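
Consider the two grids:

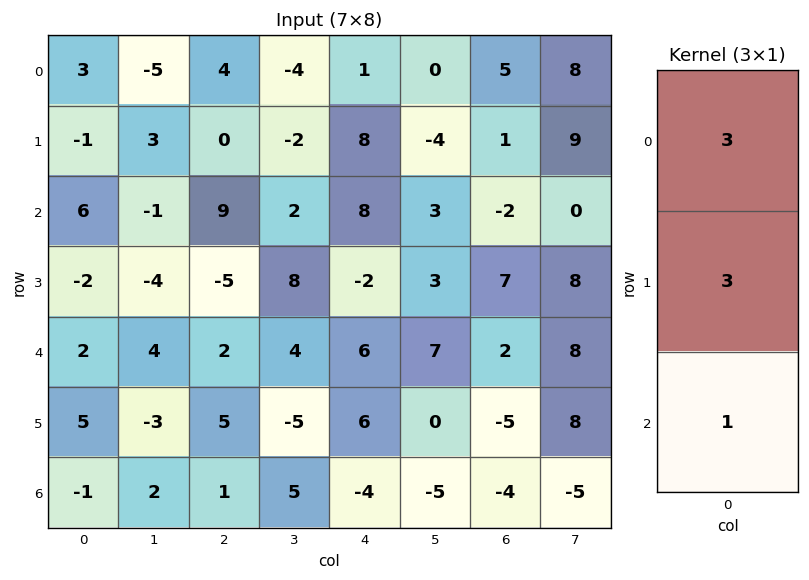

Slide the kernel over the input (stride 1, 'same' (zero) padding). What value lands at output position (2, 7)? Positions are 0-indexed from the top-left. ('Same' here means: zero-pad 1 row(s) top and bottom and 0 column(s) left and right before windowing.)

The receptive field on the zero-padded input at this output position is [9 / 0 / 8]. Elementwise product with the kernel and sum: 9·3 + 0·3 + 8·1.

35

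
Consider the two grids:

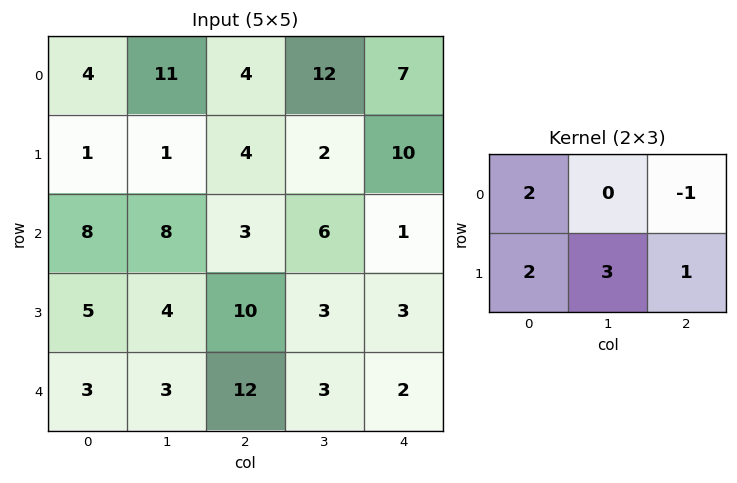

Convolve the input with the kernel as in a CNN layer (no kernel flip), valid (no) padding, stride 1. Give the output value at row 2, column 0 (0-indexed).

45

The receptive field on the input at this output position is [8 8 3 / 5 4 10]. Elementwise product with the kernel and sum: 8·2 + 3·-1 + 5·2 + 4·3 + 10·1.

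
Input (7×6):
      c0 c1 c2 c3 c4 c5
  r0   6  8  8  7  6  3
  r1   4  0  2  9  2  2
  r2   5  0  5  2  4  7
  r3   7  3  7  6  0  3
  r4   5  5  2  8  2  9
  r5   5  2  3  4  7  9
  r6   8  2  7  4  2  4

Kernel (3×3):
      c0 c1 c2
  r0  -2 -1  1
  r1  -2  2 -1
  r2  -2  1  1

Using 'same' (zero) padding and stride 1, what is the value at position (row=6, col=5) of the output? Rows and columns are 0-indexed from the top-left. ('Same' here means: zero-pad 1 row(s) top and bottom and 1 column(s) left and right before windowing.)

The receptive field on the zero-padded input at this output position is [7 9 0 / 2 4 0 / 0 0 0]. Elementwise product with the kernel and sum: 7·-2 + 9·-1 + 0·1 + 2·-2 + 4·2 + 0·-1 + 0·-2 + 0·1 + 0·1.

-19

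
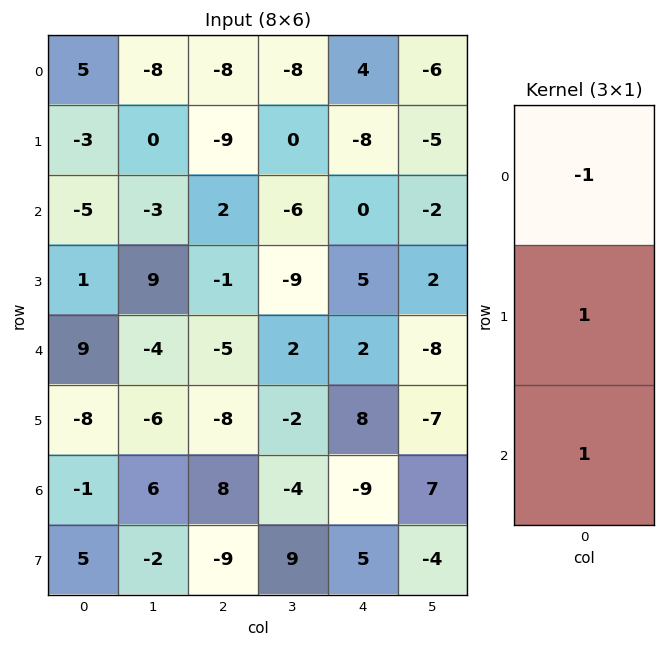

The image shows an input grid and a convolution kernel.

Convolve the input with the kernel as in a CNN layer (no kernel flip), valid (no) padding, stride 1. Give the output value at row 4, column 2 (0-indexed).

The receptive field on the input at this output position is [-5 / -8 / 8]. Elementwise product with the kernel and sum: -5·-1 + -8·1 + 8·1.

5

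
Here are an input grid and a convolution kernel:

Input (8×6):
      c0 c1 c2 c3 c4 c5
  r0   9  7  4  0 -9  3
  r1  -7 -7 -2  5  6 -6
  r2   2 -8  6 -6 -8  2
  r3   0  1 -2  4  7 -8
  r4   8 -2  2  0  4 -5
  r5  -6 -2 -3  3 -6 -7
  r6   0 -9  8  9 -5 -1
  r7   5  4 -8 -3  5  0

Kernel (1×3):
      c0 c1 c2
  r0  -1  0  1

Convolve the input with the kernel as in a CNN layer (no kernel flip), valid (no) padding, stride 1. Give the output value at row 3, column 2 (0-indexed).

9

The receptive field on the input at this output position is [-2 4 7]. Elementwise product with the kernel and sum: -2·-1 + 7·1.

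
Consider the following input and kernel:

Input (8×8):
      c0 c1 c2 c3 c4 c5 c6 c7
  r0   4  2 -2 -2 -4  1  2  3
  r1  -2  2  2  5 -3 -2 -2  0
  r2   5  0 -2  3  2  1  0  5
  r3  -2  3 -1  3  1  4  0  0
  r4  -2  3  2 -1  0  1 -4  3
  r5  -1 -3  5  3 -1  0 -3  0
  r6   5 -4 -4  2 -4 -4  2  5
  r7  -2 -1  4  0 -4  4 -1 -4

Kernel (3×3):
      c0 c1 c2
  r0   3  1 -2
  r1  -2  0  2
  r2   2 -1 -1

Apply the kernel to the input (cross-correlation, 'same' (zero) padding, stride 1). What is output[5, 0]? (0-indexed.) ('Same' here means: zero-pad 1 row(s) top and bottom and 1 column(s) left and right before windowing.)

-15

The receptive field on the zero-padded input at this output position is [0 -2 3 / 0 -1 -3 / 0 5 -4]. Elementwise product with the kernel and sum: 0·3 + -2·1 + 3·-2 + 0·-2 + -3·2 + 0·2 + 5·-1 + -4·-1.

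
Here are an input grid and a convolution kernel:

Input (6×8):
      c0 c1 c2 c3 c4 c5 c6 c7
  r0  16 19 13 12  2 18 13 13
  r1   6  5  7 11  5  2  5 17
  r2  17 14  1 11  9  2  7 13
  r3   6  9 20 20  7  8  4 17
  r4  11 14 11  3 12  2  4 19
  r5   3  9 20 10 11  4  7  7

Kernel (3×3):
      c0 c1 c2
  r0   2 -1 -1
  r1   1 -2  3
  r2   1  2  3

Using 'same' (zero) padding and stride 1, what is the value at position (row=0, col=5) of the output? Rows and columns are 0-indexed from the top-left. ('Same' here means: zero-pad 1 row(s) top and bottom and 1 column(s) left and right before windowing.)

29

The receptive field on the zero-padded input at this output position is [0 0 0 / 2 18 13 / 5 2 5]. Elementwise product with the kernel and sum: 0·2 + 0·-1 + 0·-1 + 2·1 + 18·-2 + 13·3 + 5·1 + 2·2 + 5·3.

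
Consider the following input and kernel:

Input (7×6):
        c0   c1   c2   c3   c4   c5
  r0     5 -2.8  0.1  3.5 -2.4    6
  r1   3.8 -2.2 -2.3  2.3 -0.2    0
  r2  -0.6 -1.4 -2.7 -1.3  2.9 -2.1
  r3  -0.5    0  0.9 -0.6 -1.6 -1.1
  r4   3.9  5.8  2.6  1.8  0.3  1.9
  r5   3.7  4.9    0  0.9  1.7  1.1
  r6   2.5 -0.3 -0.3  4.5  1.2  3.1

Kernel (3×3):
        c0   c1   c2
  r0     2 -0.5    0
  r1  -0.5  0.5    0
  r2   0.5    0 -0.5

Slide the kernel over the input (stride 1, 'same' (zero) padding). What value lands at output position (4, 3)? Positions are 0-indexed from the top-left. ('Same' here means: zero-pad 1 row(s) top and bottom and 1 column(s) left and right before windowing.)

0.85

The receptive field on the zero-padded input at this output position is [0.9 -0.6 -1.6 / 2.6 1.8 0.3 / 0 0.9 1.7]. Elementwise product with the kernel and sum: 0.9·2 + -0.6·-0.5 + 2.6·-0.5 + 1.8·0.5 + 0·0.5 + 1.7·-0.5.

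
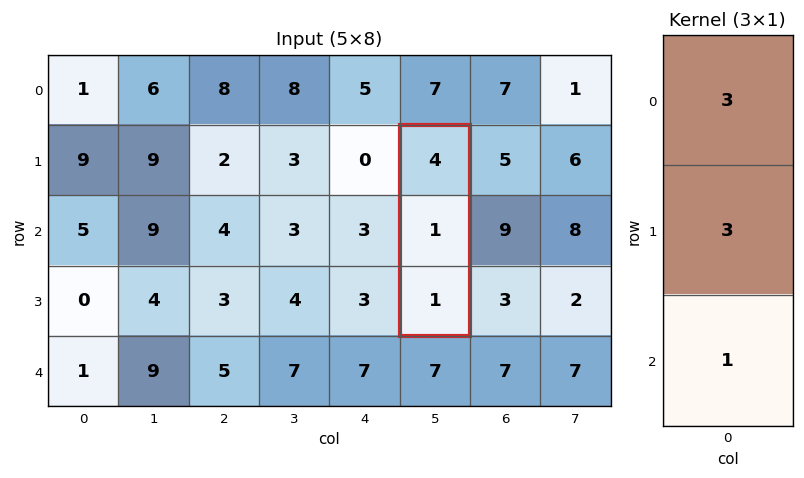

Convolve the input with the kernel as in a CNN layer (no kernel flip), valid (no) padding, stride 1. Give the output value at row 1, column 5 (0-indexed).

16

The receptive field on the input at this output position is [4 / 1 / 1]. Elementwise product with the kernel and sum: 4·3 + 1·3 + 1·1.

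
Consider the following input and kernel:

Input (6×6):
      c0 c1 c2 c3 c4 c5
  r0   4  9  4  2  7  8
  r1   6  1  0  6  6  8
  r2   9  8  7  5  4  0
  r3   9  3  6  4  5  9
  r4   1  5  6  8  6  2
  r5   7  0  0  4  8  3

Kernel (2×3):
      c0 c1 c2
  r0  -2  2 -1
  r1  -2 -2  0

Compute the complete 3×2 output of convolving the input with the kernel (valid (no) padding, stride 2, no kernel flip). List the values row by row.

-8 -23
-33 -28
-12 -10

Output[0,0]: The receptive field on the input at this output position is [4 9 4 / 6 1 0]. Elementwise product with the kernel and sum: 4·-2 + 9·2 + 4·-1 + 6·-2 + 1·-2.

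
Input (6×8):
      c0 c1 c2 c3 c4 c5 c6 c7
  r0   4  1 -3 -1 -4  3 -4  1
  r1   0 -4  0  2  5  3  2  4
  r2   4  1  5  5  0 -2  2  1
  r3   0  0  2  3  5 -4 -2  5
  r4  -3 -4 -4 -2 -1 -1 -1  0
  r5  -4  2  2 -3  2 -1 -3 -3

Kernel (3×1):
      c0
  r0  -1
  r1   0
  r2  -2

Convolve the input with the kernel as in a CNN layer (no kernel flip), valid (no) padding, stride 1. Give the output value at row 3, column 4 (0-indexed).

-9

The receptive field on the input at this output position is [5 / -1 / 2]. Elementwise product with the kernel and sum: 5·-1 + 2·-2.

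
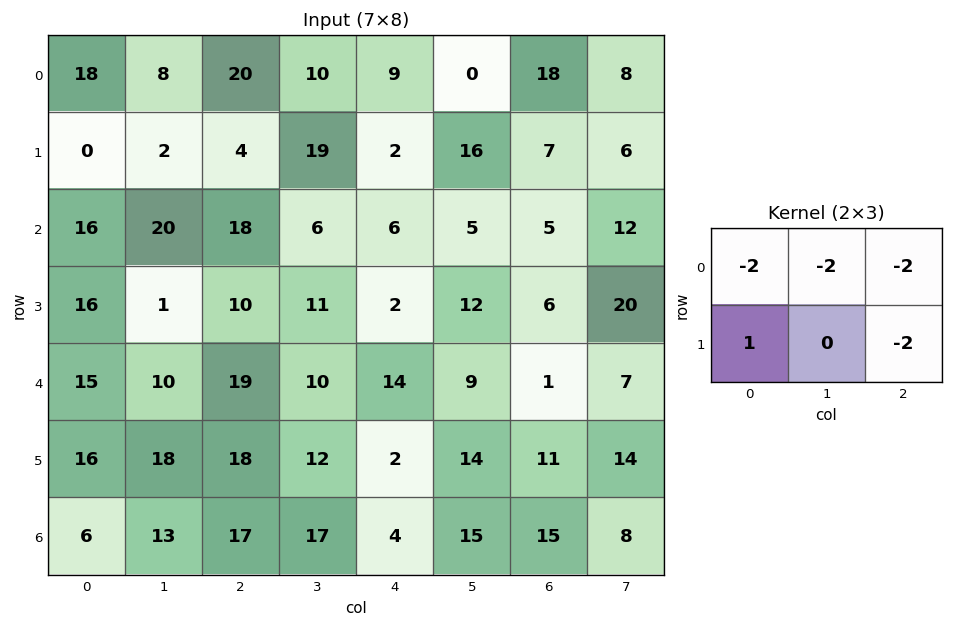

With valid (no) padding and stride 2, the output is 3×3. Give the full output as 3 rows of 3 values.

Output[0,0]: The receptive field on the input at this output position is [18 8 20 / 0 2 4]. Elementwise product with the kernel and sum: 18·-2 + 8·-2 + 20·-2 + 0·1 + 4·-2.

-100 -78 -66
-112 -54 -42
-108 -72 -68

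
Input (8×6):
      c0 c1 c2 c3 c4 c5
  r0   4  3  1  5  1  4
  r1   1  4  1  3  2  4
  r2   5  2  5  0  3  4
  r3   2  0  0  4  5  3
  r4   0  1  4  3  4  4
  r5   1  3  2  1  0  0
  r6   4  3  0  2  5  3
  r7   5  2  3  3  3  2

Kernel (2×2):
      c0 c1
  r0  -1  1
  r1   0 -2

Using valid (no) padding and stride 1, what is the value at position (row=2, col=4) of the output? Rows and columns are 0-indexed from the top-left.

-5

The receptive field on the input at this output position is [3 4 / 5 3]. Elementwise product with the kernel and sum: 3·-1 + 4·1 + 3·-2.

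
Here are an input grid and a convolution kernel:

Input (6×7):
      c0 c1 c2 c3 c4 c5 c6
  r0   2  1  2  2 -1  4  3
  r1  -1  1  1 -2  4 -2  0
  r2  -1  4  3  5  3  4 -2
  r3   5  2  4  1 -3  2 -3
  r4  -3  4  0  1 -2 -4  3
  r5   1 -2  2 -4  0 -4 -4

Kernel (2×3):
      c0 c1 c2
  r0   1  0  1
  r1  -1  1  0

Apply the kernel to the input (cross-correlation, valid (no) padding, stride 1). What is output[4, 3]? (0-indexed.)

1

The receptive field on the input at this output position is [1 -2 -4 / -4 0 -4]. Elementwise product with the kernel and sum: 1·1 + -4·1 + -4·-1 + 0·1.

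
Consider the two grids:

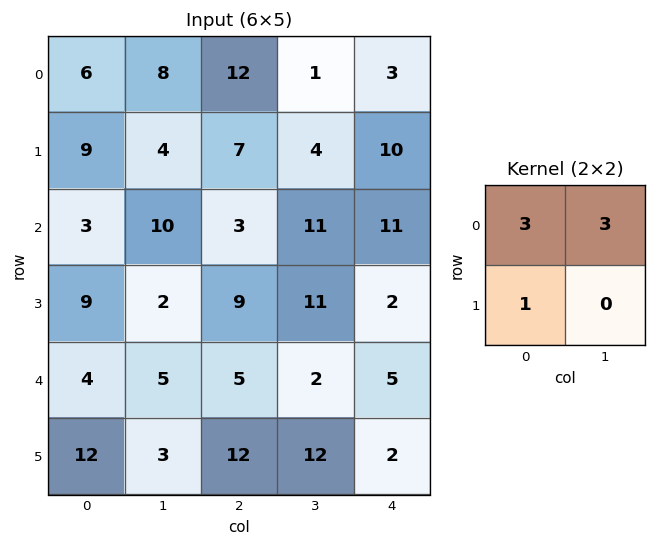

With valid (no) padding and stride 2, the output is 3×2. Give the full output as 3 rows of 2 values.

51 46
48 51
39 33

Output[0,0]: The receptive field on the input at this output position is [6 8 / 9 4]. Elementwise product with the kernel and sum: 6·3 + 8·3 + 9·1.
Output[0,1]: The receptive field on the input at this output position is [12 1 / 7 4]. Elementwise product with the kernel and sum: 12·3 + 1·3 + 7·1.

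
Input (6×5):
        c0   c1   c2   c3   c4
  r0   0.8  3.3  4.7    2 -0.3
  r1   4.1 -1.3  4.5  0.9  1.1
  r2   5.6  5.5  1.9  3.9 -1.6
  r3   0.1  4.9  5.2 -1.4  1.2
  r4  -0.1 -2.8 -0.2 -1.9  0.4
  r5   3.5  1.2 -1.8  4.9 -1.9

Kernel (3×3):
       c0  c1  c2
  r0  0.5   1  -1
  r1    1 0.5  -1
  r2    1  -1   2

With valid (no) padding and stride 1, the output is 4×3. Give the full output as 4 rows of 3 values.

1.85 15.8 3.3
8.3 2.4 16.5
6.05 3.25 12.25
-2.85 20.85 -12.05

Output[0,0]: The receptive field on the input at this output position is [0.8 3.3 4.7 / 4.1 -1.3 4.5 / 5.6 5.5 1.9]. Elementwise product with the kernel and sum: 0.8·0.5 + 3.3·1 + 4.7·-1 + 4.1·1 + -1.3·0.5 + 4.5·-1 + 5.6·1 + 5.5·-1 + 1.9·2.
Output[0,1]: The receptive field on the input at this output position is [3.3 4.7 2 / -1.3 4.5 0.9 / 5.5 1.9 3.9]. Elementwise product with the kernel and sum: 3.3·0.5 + 4.7·1 + 2·-1 + -1.3·1 + 4.5·0.5 + 0.9·-1 + 5.5·1 + 1.9·-1 + 3.9·2.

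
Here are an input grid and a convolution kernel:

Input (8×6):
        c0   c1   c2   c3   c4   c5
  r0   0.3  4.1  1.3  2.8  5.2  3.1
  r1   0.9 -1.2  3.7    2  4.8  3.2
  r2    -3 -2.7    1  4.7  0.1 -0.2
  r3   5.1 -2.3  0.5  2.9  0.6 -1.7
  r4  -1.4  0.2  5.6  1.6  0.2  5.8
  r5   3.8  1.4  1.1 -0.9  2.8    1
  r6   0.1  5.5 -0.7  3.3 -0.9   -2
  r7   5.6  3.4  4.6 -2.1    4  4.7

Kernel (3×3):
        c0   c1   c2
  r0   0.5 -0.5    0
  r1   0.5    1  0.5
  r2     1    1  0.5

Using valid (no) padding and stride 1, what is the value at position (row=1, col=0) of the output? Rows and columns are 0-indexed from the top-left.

0.4

The receptive field on the input at this output position is [0.9 -1.2 3.7 / -3 -2.7 1 / 5.1 -2.3 0.5]. Elementwise product with the kernel and sum: 0.9·0.5 + -1.2·-0.5 + -3·0.5 + -2.7·1 + 1·0.5 + 5.1·1 + -2.3·1 + 0.5·0.5.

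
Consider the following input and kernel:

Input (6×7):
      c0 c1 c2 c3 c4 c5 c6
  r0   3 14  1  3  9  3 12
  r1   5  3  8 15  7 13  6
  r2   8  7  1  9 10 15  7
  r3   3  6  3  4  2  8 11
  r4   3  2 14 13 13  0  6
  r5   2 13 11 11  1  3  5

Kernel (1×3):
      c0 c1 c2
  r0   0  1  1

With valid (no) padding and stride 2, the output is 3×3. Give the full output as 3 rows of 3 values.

Output[0,0]: The receptive field on the input at this output position is [3 14 1]. Elementwise product with the kernel and sum: 14·1 + 1·1.
Output[0,1]: The receptive field on the input at this output position is [1 3 9]. Elementwise product with the kernel and sum: 3·1 + 9·1.

15 12 15
8 19 22
16 26 6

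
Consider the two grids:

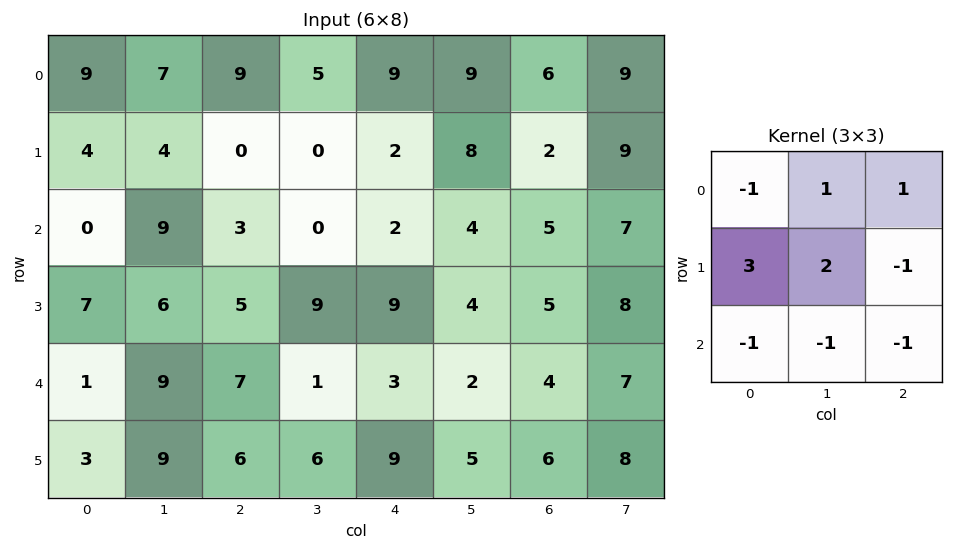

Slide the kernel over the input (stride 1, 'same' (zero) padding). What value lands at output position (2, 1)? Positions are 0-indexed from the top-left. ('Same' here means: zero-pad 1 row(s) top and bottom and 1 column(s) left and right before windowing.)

The receptive field on the zero-padded input at this output position is [4 4 0 / 0 9 3 / 7 6 5]. Elementwise product with the kernel and sum: 4·-1 + 4·1 + 0·1 + 0·3 + 9·2 + 3·-1 + 7·-1 + 6·-1 + 5·-1.

-3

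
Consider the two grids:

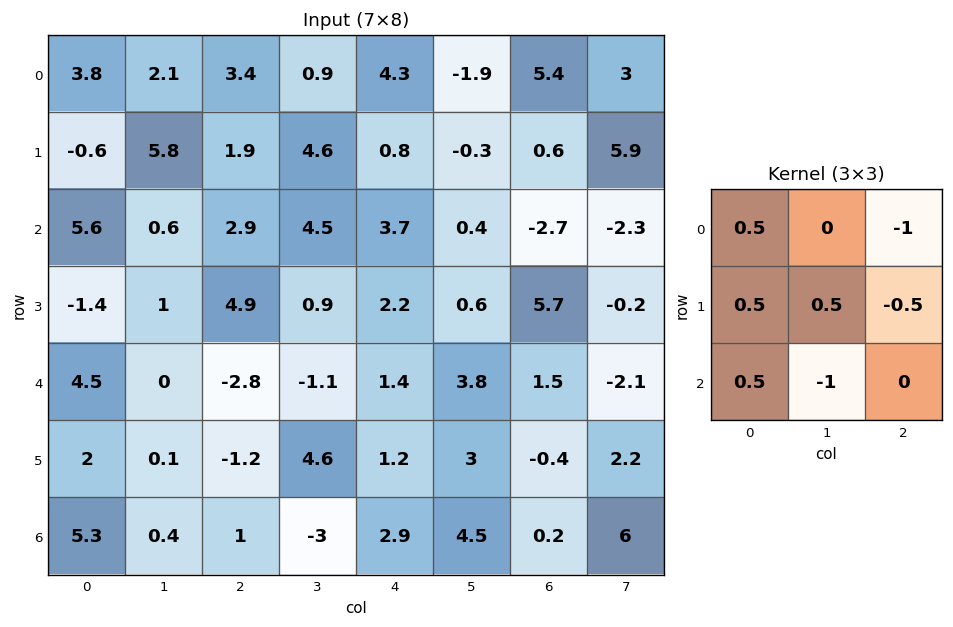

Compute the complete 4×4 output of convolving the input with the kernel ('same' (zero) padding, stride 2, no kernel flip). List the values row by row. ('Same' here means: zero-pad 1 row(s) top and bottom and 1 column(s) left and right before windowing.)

Output[0,0]: The receptive field on the zero-padded input at this output position is [0 0 0 / 0 3.8 2.1 / 0 -0.6 5.8]. Elementwise product with the kernel and sum: 0·0.5 + 0·-1 + 0·0.5 + 3.8·0.5 + 2.1·-0.5 + 0·0.5 + -0.6·-1.
Output[0,1]: The receptive field on the zero-padded input at this output position is [0 0 0 / 2.1 3.4 0.9 / 5.8 1.9 4.6]. Elementwise product with the kernel and sum: 0·0.5 + 0·-1 + 2.1·0.5 + 3.4·0.5 + 0.9·-0.5 + 5.8·0.5 + 1.9·-1.

1.45 3.3 5.05 -0.5
-1.9 -6.6 4.75 -11.45
-0.75 0 -0.8 6.1
2.35 -2.35 -3 -1.35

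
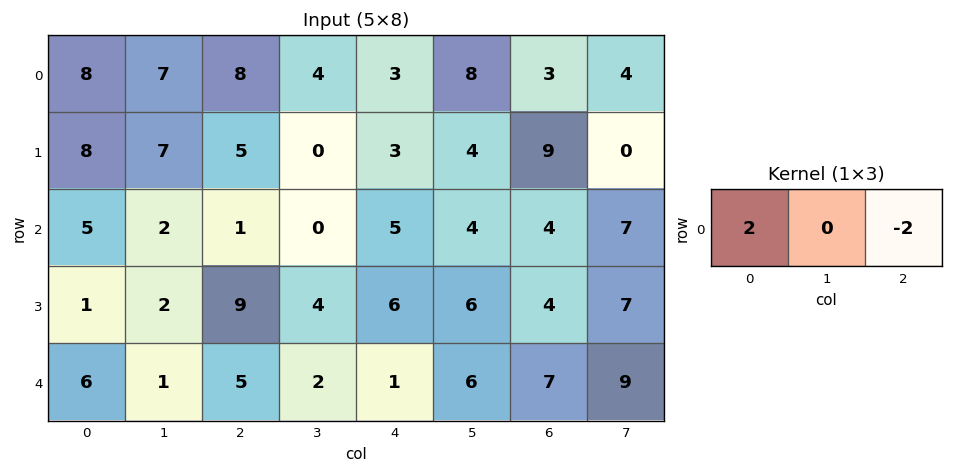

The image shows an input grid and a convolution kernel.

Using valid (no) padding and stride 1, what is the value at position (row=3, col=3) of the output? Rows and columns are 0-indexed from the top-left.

The receptive field on the input at this output position is [4 6 6]. Elementwise product with the kernel and sum: 4·2 + 6·-2.

-4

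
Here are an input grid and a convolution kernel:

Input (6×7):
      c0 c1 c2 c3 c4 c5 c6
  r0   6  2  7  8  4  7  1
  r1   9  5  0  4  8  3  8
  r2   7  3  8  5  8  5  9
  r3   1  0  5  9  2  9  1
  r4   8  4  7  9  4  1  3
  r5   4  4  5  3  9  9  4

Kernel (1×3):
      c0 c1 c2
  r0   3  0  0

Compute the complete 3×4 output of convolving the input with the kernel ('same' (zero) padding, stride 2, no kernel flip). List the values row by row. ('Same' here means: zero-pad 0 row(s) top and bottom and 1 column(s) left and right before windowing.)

Output[0,0]: The receptive field on the zero-padded input at this output position is [0 6 2]. Elementwise product with the kernel and sum: 0·3.
Output[0,1]: The receptive field on the zero-padded input at this output position is [2 7 8]. Elementwise product with the kernel and sum: 2·3.

0 6 24 21
0 9 15 15
0 12 27 3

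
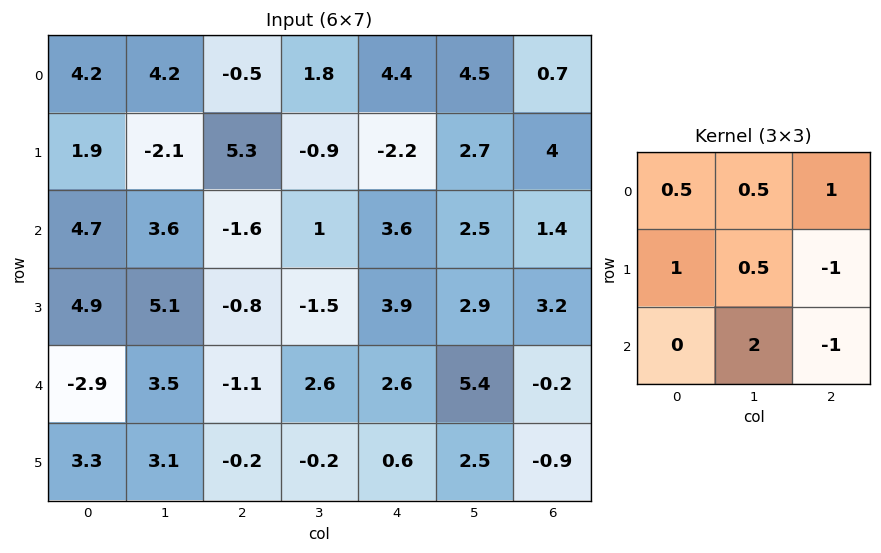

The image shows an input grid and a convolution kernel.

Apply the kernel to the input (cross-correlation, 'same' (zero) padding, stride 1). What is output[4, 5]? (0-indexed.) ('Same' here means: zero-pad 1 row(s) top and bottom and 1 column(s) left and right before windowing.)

18

The receptive field on the zero-padded input at this output position is [3.9 2.9 3.2 / 2.6 5.4 -0.2 / 0.6 2.5 -0.9]. Elementwise product with the kernel and sum: 3.9·0.5 + 2.9·0.5 + 3.2·1 + 2.6·1 + 5.4·0.5 + -0.2·-1 + 2.5·2 + -0.9·-1.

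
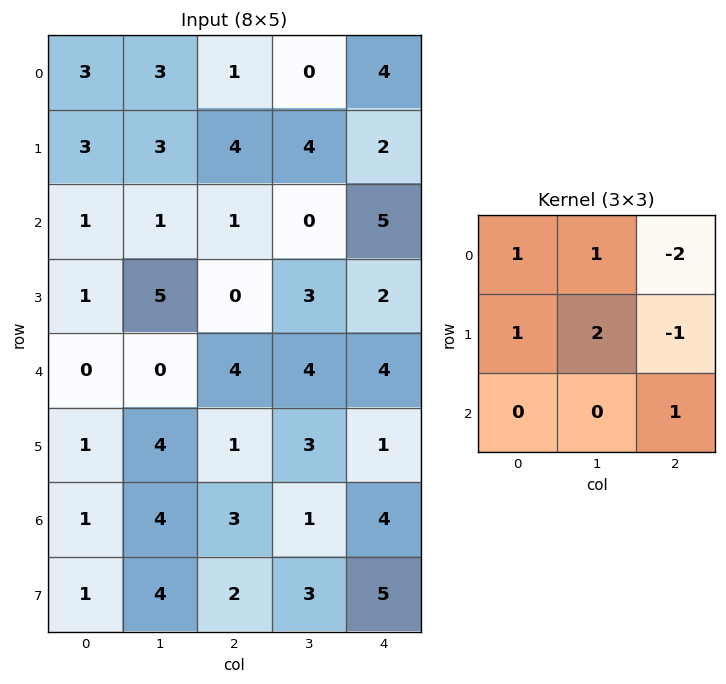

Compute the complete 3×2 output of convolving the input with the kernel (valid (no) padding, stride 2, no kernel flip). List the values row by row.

10 8
15 -1
3 10

Output[0,0]: The receptive field on the input at this output position is [3 3 1 / 3 3 4 / 1 1 1]. Elementwise product with the kernel and sum: 3·1 + 3·1 + 1·-2 + 3·1 + 3·2 + 4·-1 + 1·1.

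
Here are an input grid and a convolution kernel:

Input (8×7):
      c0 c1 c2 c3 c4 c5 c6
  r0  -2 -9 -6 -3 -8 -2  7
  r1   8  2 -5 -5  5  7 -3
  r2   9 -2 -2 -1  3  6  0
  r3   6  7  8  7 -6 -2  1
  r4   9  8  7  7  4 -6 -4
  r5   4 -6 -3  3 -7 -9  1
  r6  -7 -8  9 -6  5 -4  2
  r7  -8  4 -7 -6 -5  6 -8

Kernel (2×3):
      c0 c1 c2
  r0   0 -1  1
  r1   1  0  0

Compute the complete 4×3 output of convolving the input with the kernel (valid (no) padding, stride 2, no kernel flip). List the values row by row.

Output[0,0]: The receptive field on the input at this output position is [-2 -9 -6 / 8 2 -5]. Elementwise product with the kernel and sum: -9·-1 + -6·1 + 8·1.
Output[0,1]: The receptive field on the input at this output position is [-6 -3 -8 / -5 -5 5]. Elementwise product with the kernel and sum: -3·-1 + -8·1 + -5·1.

11 -10 14
6 12 -12
3 -6 -5
9 4 1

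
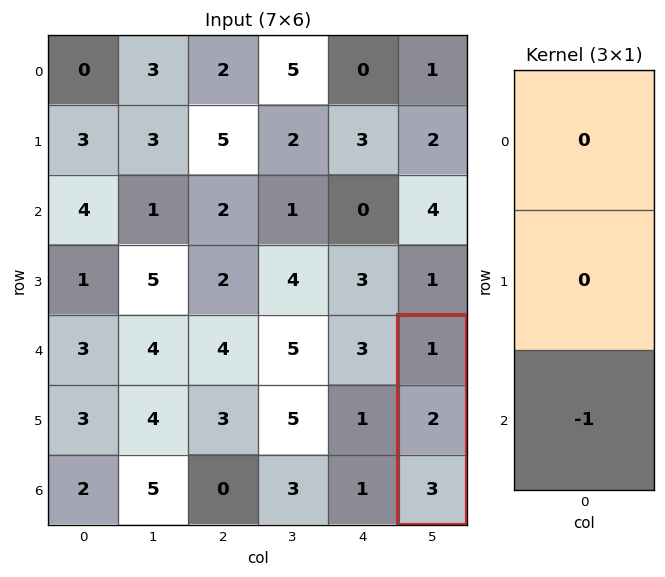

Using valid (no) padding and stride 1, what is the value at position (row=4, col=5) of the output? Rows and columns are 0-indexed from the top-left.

The receptive field on the input at this output position is [1 / 2 / 3]. Elementwise product with the kernel and sum: 3·-1.

-3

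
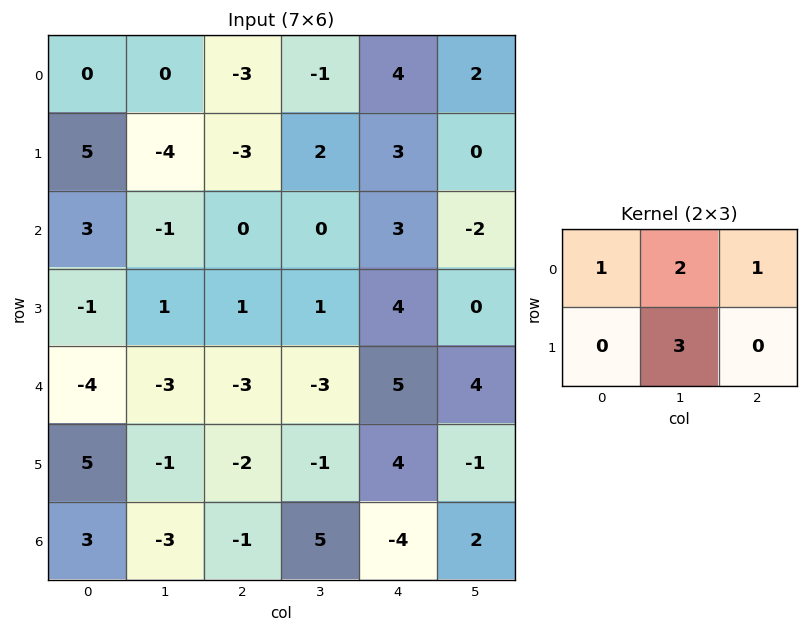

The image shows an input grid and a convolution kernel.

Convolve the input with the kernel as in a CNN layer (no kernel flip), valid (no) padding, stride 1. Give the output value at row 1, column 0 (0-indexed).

The receptive field on the input at this output position is [5 -4 -3 / 3 -1 0]. Elementwise product with the kernel and sum: 5·1 + -4·2 + -3·1 + -1·3.

-9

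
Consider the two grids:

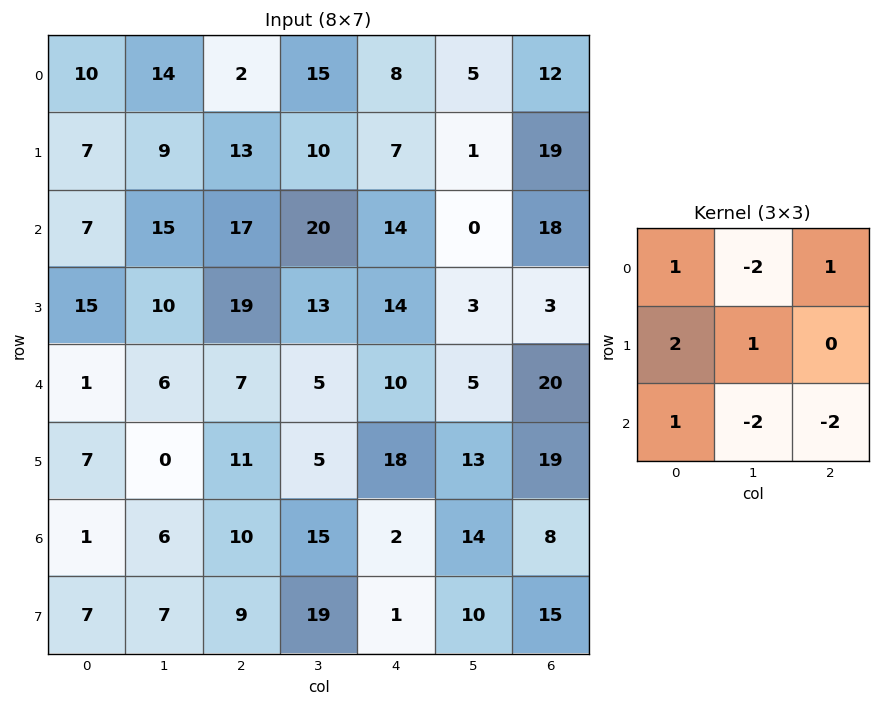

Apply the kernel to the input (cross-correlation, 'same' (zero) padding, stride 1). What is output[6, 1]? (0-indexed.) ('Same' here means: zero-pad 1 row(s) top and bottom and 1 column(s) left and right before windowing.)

The receptive field on the zero-padded input at this output position is [7 0 11 / 1 6 10 / 7 7 9]. Elementwise product with the kernel and sum: 7·1 + 0·-2 + 11·1 + 1·2 + 6·1 + 7·1 + 7·-2 + 9·-2.

1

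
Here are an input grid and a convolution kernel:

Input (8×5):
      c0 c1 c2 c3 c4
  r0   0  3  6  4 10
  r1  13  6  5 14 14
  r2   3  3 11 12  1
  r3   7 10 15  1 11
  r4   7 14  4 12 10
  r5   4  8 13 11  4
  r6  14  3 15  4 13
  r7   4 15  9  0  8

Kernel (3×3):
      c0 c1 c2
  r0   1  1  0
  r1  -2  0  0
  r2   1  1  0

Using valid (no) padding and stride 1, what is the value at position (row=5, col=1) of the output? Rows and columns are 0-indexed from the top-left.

The receptive field on the input at this output position is [8 13 11 / 3 15 4 / 15 9 0]. Elementwise product with the kernel and sum: 8·1 + 13·1 + 3·-2 + 15·1 + 9·1.

39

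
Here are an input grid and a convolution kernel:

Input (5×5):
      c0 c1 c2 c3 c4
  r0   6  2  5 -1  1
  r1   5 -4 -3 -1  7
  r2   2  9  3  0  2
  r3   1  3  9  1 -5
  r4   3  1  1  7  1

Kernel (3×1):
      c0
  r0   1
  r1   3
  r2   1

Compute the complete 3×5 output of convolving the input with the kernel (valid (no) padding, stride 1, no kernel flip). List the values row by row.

23 -1 -1 -4 24
12 26 15 0 8
8 19 31 10 -12

Output[0,0]: The receptive field on the input at this output position is [6 / 5 / 2]. Elementwise product with the kernel and sum: 6·1 + 5·3 + 2·1.
Output[0,1]: The receptive field on the input at this output position is [2 / -4 / 9]. Elementwise product with the kernel and sum: 2·1 + -4·3 + 9·1.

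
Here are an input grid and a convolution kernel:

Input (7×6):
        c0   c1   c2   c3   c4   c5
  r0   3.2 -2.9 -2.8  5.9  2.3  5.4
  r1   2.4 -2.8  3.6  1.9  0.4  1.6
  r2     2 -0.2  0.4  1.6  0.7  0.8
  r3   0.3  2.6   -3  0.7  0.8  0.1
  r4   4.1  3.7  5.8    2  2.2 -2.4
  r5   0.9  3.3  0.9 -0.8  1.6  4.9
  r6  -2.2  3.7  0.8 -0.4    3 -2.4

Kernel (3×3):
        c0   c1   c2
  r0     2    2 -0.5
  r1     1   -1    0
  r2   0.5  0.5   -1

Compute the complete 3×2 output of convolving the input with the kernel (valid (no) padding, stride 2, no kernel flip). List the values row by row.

Output[0,0]: The receptive field on the input at this output position is [3.2 -2.9 -2.8 / 2.4 -2.8 3.6 / 2 -0.2 0.4]. Elementwise product with the kernel and sum: 3.2·2 + -2.9·2 + -2.8·-0.5 + 2.4·1 + -2.8·-1 + 2·0.5 + -0.2·0.5 + 0.4·-1.

7.7 7.05
-0.8 1.65
10.25 13.4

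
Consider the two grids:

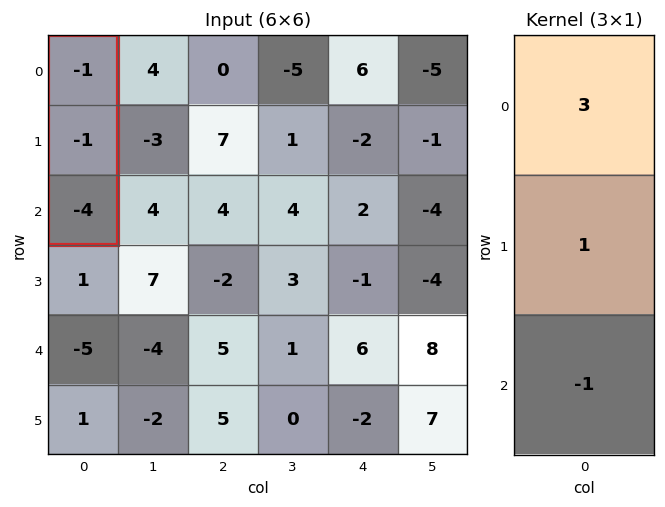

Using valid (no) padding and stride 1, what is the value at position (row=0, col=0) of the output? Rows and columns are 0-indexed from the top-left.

The receptive field on the input at this output position is [-1 / -1 / -4]. Elementwise product with the kernel and sum: -1·3 + -1·1 + -4·-1.

0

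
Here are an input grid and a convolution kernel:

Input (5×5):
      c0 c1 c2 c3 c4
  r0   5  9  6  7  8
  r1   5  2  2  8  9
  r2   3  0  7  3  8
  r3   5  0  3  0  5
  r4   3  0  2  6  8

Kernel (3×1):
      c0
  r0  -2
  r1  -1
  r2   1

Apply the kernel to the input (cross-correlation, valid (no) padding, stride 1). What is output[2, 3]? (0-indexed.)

The receptive field on the input at this output position is [3 / 0 / 6]. Elementwise product with the kernel and sum: 3·-2 + 0·-1 + 6·1.

0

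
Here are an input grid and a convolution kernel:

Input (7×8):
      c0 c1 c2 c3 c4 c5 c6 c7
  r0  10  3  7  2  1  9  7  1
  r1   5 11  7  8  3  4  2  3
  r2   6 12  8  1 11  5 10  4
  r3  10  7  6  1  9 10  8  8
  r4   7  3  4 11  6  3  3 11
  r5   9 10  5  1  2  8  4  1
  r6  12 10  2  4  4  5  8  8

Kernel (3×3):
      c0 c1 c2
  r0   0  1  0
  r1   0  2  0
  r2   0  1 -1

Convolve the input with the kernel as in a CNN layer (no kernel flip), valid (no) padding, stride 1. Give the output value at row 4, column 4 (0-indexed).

16

The receptive field on the input at this output position is [6 3 3 / 2 8 4 / 4 5 8]. Elementwise product with the kernel and sum: 3·1 + 8·2 + 5·1 + 8·-1.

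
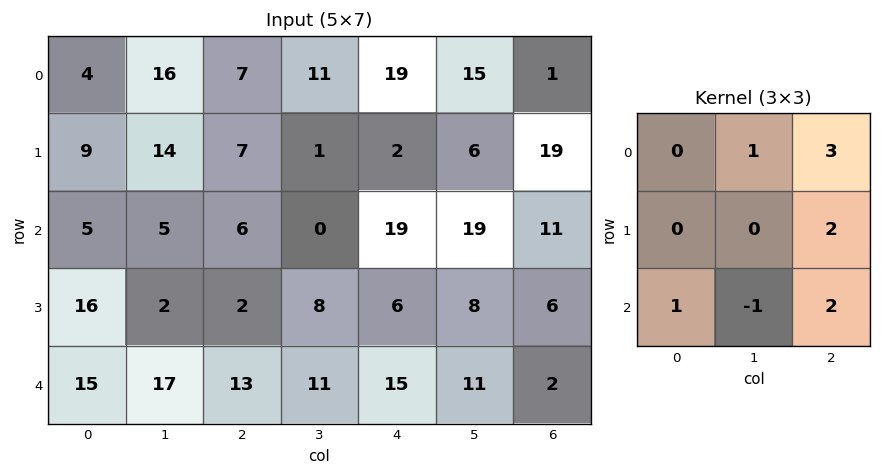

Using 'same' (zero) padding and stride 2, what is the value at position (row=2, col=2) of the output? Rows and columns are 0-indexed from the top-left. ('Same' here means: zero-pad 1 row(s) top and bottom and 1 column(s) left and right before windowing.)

52

The receptive field on the zero-padded input at this output position is [8 6 8 / 11 15 11 / 0 0 0]. Elementwise product with the kernel and sum: 6·1 + 8·3 + 11·2 + 0·1 + 0·-1 + 0·2.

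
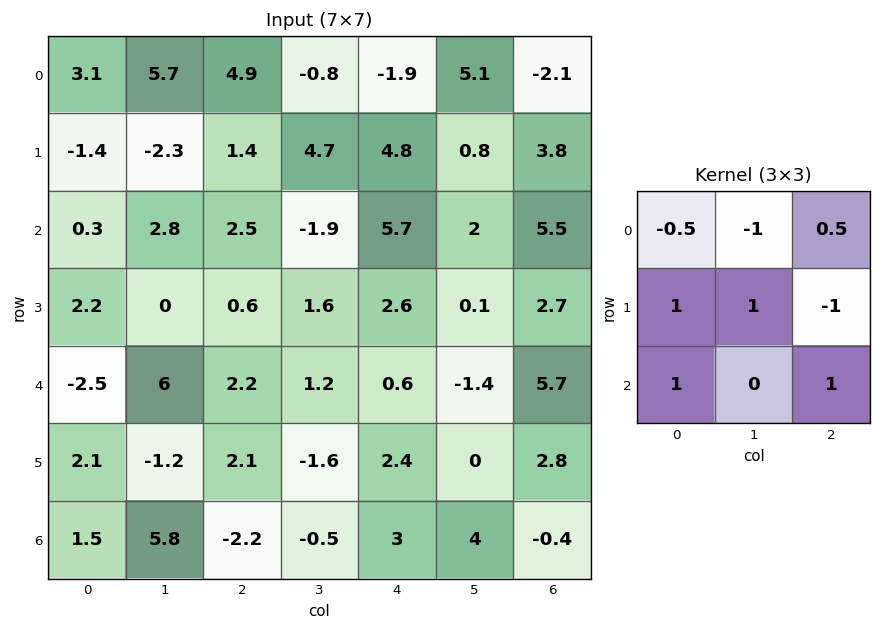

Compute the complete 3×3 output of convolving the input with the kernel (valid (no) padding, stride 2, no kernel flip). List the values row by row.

Output[0,0]: The receptive field on the input at this output position is [3.1 5.7 4.9 / -1.4 -2.3 1.4 / 0.3 2.8 2.5]. Elementwise product with the kernel and sum: 3.1·-0.5 + 5.7·-1 + 4.9·0.5 + -1.4·1 + -2.3·1 + 1.4·-1 + 0.3·1 + 2.5·1.
Output[0,1]: The receptive field on the input at this output position is [4.9 -0.8 -1.9 / 1.4 4.7 4.8 / 2.5 -1.9 5.7]. Elementwise product with the kernel and sum: 4.9·-0.5 + -0.8·-1 + -1.9·0.5 + 1.4·1 + 4.7·1 + 4.8·-1 + 2.5·1 + 5.7·1.

-7.1 6.9 7.8
-0.4 5.9 4.2
-5.55 -3.1 6.15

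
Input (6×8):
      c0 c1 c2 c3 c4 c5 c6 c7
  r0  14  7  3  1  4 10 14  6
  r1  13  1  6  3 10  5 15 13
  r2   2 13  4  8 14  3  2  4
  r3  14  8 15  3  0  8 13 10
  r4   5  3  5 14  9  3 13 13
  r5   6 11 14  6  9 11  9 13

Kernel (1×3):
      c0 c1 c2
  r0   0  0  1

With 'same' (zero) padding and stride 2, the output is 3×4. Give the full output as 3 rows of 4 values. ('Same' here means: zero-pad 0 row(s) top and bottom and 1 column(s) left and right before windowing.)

Output[0,0]: The receptive field on the zero-padded input at this output position is [0 14 7]. Elementwise product with the kernel and sum: 7·1.

7 1 10 6
13 8 3 4
3 14 3 13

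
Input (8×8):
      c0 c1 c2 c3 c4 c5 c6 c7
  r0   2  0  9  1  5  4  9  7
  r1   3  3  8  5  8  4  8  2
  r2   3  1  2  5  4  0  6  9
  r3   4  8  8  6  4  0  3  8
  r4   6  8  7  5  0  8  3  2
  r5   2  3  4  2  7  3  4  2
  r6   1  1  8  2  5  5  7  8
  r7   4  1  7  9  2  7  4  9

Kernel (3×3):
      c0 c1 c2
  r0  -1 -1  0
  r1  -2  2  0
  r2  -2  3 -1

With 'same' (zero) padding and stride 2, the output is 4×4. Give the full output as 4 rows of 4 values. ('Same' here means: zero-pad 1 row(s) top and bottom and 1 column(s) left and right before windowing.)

Output[0,0]: The receptive field on the zero-padded input at this output position is [0 0 0 / 0 2 0 / 0 3 3]. Elementwise product with the kernel and sum: 0·-1 + 0·-1 + 0·-2 + 2·2 + 0·-2 + 3·3 + 3·-1.
Output[0,1]: The receptive field on the zero-padded input at this output position is [0 0 0 / 0 9 1 / 3 8 5]. Elementwise product with the kernel and sum: 0·-1 + 0·-1 + 0·-2 + 9·2 + 3·-2 + 8·3 + 5·-1.

10 31 18 24
7 -7 -15 1
11 -14 -6 -9
11 17 -22 -14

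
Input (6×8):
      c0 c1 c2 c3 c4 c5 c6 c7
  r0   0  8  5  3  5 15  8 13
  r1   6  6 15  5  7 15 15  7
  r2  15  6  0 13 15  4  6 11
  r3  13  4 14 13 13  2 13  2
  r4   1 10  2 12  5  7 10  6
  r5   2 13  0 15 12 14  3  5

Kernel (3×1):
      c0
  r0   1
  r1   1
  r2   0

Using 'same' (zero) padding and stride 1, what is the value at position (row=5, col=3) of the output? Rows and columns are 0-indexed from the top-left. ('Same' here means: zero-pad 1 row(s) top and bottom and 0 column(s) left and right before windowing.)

The receptive field on the zero-padded input at this output position is [12 / 15 / 0]. Elementwise product with the kernel and sum: 12·1 + 15·1.

27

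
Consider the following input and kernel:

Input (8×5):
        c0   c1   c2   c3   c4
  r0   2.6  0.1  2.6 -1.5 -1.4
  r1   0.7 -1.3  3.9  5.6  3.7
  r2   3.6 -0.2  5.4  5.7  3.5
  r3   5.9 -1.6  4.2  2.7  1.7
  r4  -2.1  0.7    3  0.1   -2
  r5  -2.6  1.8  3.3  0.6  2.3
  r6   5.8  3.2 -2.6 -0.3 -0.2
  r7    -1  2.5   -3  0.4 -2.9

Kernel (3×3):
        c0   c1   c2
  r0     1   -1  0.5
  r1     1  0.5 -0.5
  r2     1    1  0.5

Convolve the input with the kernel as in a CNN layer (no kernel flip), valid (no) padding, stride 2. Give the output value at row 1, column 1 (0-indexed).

8.25

The receptive field on the input at this output position is [5.4 5.7 3.5 / 4.2 2.7 1.7 / 3 0.1 -2]. Elementwise product with the kernel and sum: 5.4·1 + 5.7·-1 + 3.5·0.5 + 4.2·1 + 2.7·0.5 + 1.7·-0.5 + 3·1 + 0.1·1 + -2·0.5.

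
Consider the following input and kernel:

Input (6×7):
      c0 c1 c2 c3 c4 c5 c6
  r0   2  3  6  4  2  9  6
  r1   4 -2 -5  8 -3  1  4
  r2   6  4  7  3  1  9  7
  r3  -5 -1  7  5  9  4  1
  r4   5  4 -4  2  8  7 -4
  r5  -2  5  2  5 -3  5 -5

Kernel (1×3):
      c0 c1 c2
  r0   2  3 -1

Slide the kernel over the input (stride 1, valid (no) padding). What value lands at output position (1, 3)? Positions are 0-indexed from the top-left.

6

The receptive field on the input at this output position is [8 -3 1]. Elementwise product with the kernel and sum: 8·2 + -3·3 + 1·-1.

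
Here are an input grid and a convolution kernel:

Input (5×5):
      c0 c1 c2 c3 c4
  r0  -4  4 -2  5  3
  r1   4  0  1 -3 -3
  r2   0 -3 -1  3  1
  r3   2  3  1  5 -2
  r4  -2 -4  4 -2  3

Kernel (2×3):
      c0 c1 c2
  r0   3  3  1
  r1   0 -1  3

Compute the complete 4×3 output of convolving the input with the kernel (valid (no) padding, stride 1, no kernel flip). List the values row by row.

Output[0,0]: The receptive field on the input at this output position is [-4 4 -2 / 4 0 1]. Elementwise product with the kernel and sum: -4·3 + 4·3 + -2·1 + 0·-1 + 1·3.
Output[0,1]: The receptive field on the input at this output position is [4 -2 5 / 0 1 -3]. Elementwise product with the kernel and sum: 4·3 + -2·3 + 5·1 + 1·-1 + -3·3.

1 1 6
13 10 -9
-10 5 -4
32 7 27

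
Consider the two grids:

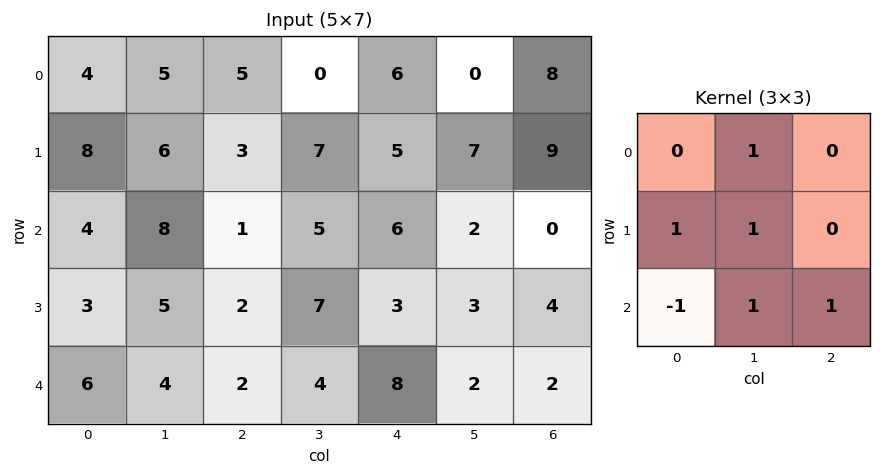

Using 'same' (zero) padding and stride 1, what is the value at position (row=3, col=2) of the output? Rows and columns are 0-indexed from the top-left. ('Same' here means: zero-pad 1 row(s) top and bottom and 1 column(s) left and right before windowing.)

10

The receptive field on the zero-padded input at this output position is [8 1 5 / 5 2 7 / 4 2 4]. Elementwise product with the kernel and sum: 1·1 + 5·1 + 2·1 + 4·-1 + 2·1 + 4·1.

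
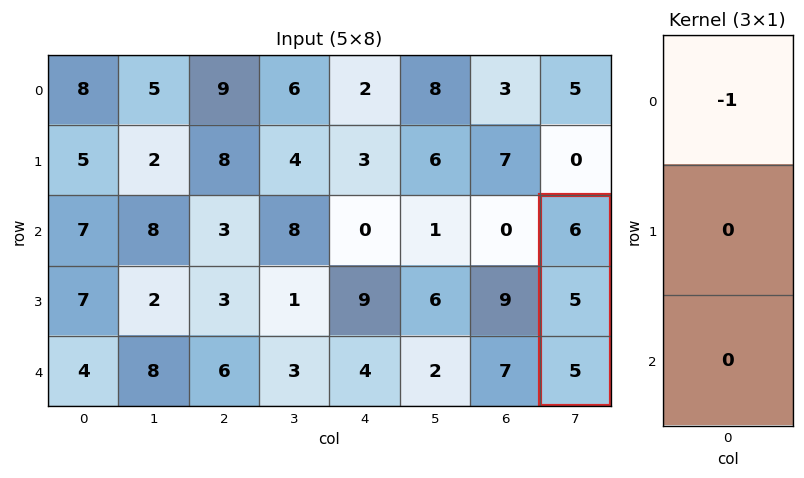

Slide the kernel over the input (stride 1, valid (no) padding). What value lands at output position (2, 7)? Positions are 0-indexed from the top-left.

The receptive field on the input at this output position is [6 / 5 / 5]. Elementwise product with the kernel and sum: 6·-1.

-6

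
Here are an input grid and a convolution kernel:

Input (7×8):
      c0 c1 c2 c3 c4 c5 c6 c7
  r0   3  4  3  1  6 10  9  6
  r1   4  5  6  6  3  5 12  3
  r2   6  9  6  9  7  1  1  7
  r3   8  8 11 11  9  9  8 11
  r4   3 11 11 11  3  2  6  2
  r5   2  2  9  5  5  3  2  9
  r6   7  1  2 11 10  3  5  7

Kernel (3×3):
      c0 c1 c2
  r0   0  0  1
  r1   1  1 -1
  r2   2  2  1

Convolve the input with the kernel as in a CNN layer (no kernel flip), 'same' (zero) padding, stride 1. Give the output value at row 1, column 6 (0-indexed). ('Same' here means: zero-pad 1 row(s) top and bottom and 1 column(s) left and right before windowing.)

31

The receptive field on the zero-padded input at this output position is [10 9 6 / 5 12 3 / 1 1 7]. Elementwise product with the kernel and sum: 6·1 + 5·1 + 12·1 + 3·-1 + 1·2 + 1·2 + 7·1.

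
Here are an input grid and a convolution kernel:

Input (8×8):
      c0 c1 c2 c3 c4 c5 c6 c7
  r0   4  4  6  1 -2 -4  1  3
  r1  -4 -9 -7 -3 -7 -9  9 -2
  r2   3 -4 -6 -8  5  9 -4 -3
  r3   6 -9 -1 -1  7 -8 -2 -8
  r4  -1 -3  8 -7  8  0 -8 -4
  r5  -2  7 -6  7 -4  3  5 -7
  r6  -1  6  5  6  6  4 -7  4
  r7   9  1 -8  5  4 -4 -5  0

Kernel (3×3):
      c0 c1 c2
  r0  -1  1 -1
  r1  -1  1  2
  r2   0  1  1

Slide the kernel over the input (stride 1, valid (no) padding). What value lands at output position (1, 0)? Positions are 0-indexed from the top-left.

-27

The receptive field on the input at this output position is [-4 -9 -7 / 3 -4 -6 / 6 -9 -1]. Elementwise product with the kernel and sum: -4·-1 + -9·1 + -7·-1 + 3·-1 + -4·1 + -6·2 + -9·1 + -1·1.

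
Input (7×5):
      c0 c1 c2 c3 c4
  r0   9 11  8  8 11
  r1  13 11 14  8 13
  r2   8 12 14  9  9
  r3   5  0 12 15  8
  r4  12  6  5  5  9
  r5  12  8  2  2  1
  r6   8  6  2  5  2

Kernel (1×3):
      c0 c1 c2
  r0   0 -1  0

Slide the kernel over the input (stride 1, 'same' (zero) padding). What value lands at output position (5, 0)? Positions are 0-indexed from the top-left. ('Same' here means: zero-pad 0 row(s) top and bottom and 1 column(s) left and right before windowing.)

-12

The receptive field on the zero-padded input at this output position is [0 12 8]. Elementwise product with the kernel and sum: 12·-1.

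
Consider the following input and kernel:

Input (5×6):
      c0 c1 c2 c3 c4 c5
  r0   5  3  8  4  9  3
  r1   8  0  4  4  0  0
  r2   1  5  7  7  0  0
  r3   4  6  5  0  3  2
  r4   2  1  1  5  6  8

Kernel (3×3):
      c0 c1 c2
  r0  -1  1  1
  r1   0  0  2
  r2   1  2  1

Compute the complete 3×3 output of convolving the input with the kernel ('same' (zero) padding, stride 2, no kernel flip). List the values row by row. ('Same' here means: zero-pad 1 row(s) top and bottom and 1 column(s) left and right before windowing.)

22 20 10
32 38 4
12 9 21

Output[0,0]: The receptive field on the zero-padded input at this output position is [0 0 0 / 0 5 3 / 0 8 0]. Elementwise product with the kernel and sum: 0·-1 + 0·1 + 0·1 + 3·2 + 0·1 + 8·2 + 0·1.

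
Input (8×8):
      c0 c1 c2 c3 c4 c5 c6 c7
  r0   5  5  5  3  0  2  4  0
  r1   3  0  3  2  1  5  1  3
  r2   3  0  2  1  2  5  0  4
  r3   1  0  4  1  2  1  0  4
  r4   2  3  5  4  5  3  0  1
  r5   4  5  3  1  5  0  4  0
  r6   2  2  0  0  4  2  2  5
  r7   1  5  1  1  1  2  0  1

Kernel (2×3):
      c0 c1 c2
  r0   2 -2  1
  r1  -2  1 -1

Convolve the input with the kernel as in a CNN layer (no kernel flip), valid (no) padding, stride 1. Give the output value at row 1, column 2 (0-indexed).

The receptive field on the input at this output position is [3 2 1 / 2 1 2]. Elementwise product with the kernel and sum: 3·2 + 2·-2 + 1·1 + 2·-2 + 1·1 + 2·-1.

-2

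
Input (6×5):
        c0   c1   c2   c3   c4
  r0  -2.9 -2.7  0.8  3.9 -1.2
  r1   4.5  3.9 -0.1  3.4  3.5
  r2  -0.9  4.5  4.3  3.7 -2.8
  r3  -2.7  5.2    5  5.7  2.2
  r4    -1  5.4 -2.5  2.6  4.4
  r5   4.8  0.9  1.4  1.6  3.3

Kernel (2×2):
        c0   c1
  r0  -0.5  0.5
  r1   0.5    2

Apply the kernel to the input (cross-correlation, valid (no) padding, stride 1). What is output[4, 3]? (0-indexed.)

The receptive field on the input at this output position is [2.6 4.4 / 1.6 3.3]. Elementwise product with the kernel and sum: 2.6·-0.5 + 4.4·0.5 + 1.6·0.5 + 3.3·2.

8.3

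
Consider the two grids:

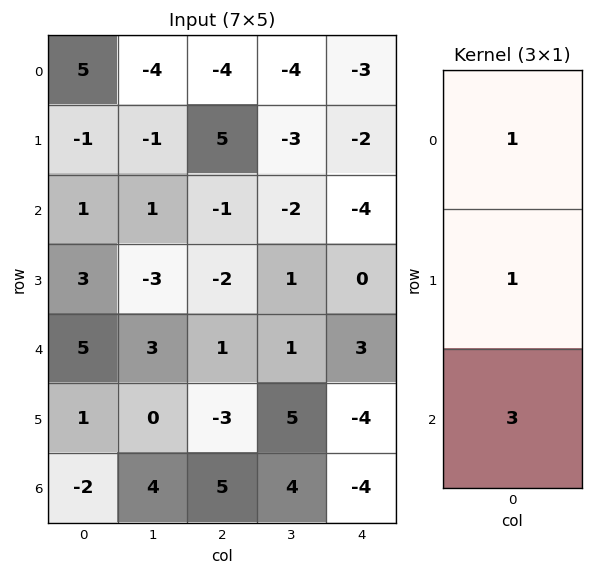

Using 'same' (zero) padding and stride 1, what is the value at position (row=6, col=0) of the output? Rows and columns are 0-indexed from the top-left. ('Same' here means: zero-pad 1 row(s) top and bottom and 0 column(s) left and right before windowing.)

The receptive field on the zero-padded input at this output position is [1 / -2 / 0]. Elementwise product with the kernel and sum: 1·1 + -2·1 + 0·3.

-1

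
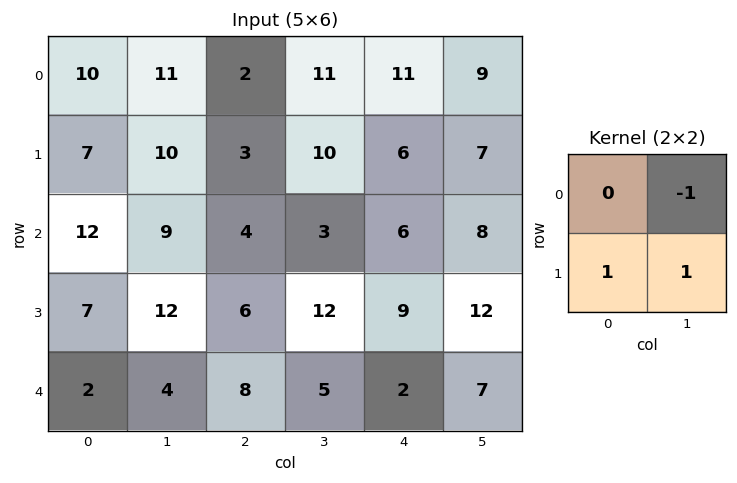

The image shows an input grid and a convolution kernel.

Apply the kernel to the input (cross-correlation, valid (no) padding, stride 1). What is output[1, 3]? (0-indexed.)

The receptive field on the input at this output position is [10 6 / 3 6]. Elementwise product with the kernel and sum: 6·-1 + 3·1 + 6·1.

3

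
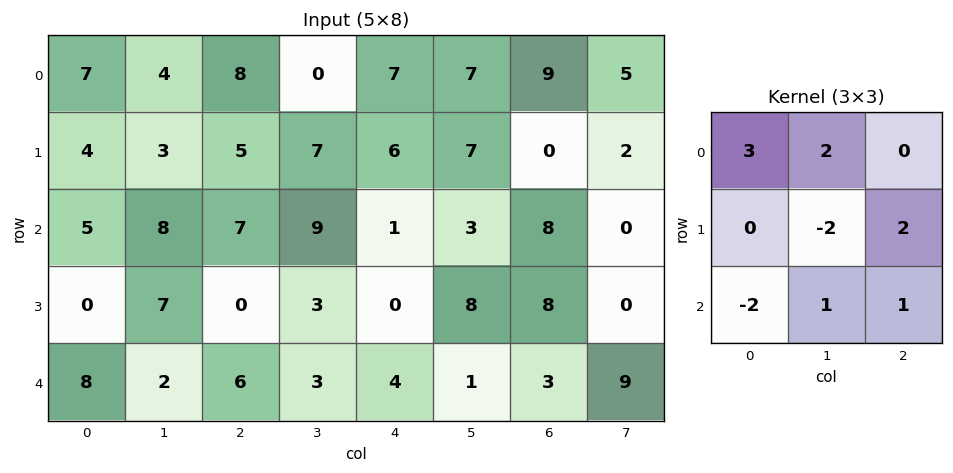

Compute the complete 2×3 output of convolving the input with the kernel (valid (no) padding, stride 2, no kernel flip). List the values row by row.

Output[0,0]: The receptive field on the input at this output position is [7 4 8 / 4 3 5 / 5 8 7]. Elementwise product with the kernel and sum: 7·3 + 4·2 + 3·-2 + 5·2 + 5·-2 + 8·1 + 7·1.
Output[0,1]: The receptive field on the input at this output position is [8 0 7 / 5 7 6 / 7 9 1]. Elementwise product with the kernel and sum: 8·3 + 0·2 + 7·-2 + 6·2 + 7·-2 + 9·1 + 1·1.

38 18 30
9 28 5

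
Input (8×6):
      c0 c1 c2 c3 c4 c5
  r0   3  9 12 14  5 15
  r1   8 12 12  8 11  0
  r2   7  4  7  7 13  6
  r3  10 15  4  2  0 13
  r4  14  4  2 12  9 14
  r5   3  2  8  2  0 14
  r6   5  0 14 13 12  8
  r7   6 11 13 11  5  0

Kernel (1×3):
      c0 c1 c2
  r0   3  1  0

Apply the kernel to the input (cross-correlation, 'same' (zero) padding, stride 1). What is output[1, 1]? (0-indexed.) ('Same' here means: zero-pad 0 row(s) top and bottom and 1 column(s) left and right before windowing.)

36

The receptive field on the zero-padded input at this output position is [8 12 12]. Elementwise product with the kernel and sum: 8·3 + 12·1.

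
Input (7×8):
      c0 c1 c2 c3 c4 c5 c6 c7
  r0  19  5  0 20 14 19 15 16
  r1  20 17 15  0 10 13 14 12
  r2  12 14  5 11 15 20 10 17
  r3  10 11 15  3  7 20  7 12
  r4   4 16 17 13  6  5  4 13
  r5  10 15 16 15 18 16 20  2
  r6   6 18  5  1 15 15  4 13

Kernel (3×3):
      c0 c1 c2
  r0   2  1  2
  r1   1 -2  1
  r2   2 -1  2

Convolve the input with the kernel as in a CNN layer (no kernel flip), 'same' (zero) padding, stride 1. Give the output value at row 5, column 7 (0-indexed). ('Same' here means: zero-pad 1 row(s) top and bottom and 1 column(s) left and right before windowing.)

The receptive field on the zero-padded input at this output position is [4 13 0 / 20 2 0 / 4 13 0]. Elementwise product with the kernel and sum: 4·2 + 13·1 + 0·2 + 20·1 + 2·-2 + 0·1 + 4·2 + 13·-1 + 0·2.

32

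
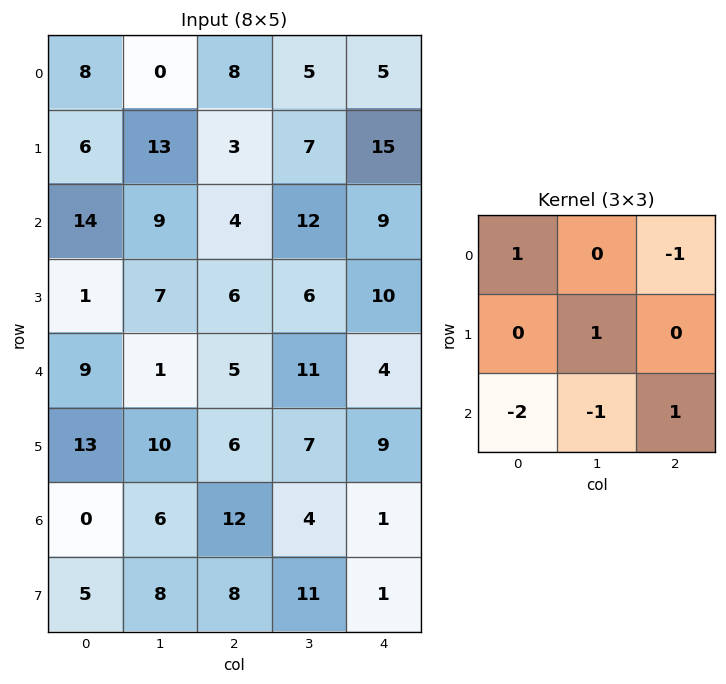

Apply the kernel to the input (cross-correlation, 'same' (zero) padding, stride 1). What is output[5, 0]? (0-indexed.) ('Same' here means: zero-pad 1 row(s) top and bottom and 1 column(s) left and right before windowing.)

18

The receptive field on the zero-padded input at this output position is [0 9 1 / 0 13 10 / 0 0 6]. Elementwise product with the kernel and sum: 0·1 + 1·-1 + 13·1 + 0·-2 + 0·-1 + 6·1.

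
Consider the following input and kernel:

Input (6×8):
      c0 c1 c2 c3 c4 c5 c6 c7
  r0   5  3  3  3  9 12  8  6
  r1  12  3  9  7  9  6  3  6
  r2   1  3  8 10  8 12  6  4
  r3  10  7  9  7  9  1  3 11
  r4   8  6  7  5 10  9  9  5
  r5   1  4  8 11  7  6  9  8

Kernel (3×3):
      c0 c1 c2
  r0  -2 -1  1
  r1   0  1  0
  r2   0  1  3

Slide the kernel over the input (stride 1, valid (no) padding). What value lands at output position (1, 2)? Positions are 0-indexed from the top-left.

28

The receptive field on the input at this output position is [9 7 9 / 8 10 8 / 9 7 9]. Elementwise product with the kernel and sum: 9·-2 + 7·-1 + 9·1 + 10·1 + 7·1 + 9·3.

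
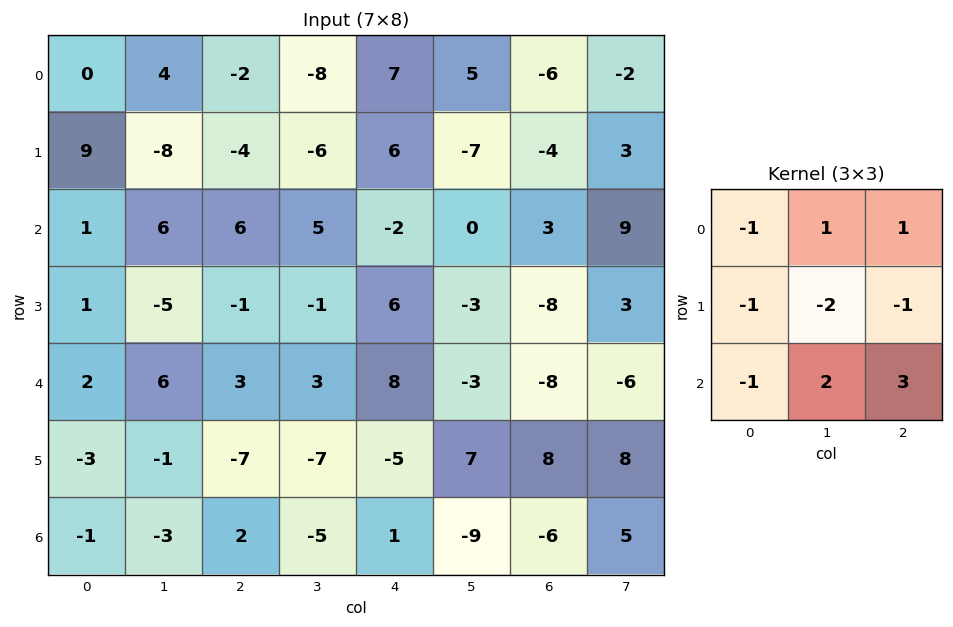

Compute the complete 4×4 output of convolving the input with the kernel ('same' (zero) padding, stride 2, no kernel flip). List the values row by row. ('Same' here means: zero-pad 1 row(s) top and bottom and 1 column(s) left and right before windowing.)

Output[0,0]: The receptive field on the zero-padded input at this output position is [0 0 0 / 0 0 4 / 0 9 -8]. Elementwise product with the kernel and sum: 0·-1 + 0·1 + 0·1 + 0·-1 + 0·-2 + 4·-1 + 0·-1 + 9·2 + -8·3.

-10 -10 -14 17
-20 -25 8 -13
-23 -46 6 56
1 -9 21 25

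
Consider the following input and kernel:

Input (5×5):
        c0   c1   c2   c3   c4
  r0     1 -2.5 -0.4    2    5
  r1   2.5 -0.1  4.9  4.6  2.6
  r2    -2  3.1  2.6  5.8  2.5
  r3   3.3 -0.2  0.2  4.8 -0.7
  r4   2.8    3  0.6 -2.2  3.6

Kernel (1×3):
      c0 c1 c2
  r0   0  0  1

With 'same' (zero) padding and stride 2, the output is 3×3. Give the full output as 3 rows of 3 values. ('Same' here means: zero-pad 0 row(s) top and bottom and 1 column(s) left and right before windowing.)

-2.5 2 0
3.1 5.8 0
3 -2.2 0

Output[0,0]: The receptive field on the zero-padded input at this output position is [0 1 -2.5]. Elementwise product with the kernel and sum: -2.5·1.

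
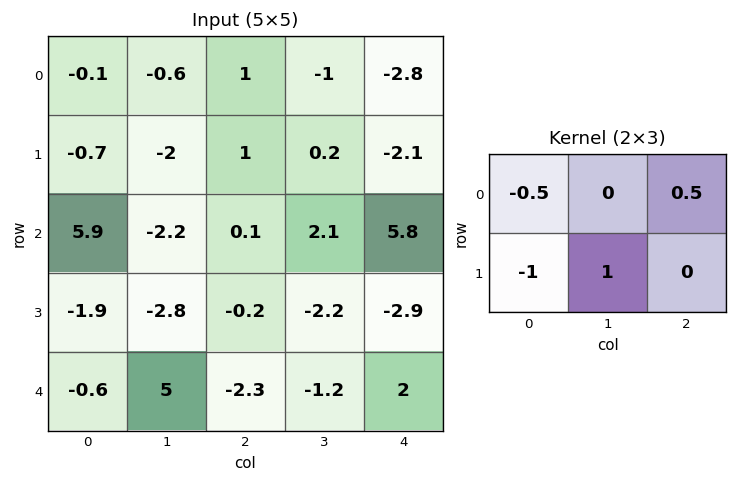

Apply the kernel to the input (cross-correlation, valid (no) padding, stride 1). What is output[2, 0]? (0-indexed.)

The receptive field on the input at this output position is [5.9 -2.2 0.1 / -1.9 -2.8 -0.2]. Elementwise product with the kernel and sum: 5.9·-0.5 + 0.1·0.5 + -1.9·-1 + -2.8·1.

-3.8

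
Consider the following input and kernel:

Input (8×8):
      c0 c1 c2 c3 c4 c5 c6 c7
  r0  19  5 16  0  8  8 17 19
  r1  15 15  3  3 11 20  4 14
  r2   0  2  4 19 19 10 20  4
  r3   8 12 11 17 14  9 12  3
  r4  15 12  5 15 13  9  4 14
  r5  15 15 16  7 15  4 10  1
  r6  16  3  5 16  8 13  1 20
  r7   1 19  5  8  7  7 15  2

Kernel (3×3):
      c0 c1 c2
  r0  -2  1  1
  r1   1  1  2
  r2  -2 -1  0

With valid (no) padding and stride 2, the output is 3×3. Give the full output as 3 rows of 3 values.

17 -23 0
6 61 4
14 45 -3

Output[0,0]: The receptive field on the input at this output position is [19 5 16 / 15 15 3 / 0 2 4]. Elementwise product with the kernel and sum: 19·-2 + 5·1 + 16·1 + 15·1 + 15·1 + 3·2 + 0·-2 + 2·-1.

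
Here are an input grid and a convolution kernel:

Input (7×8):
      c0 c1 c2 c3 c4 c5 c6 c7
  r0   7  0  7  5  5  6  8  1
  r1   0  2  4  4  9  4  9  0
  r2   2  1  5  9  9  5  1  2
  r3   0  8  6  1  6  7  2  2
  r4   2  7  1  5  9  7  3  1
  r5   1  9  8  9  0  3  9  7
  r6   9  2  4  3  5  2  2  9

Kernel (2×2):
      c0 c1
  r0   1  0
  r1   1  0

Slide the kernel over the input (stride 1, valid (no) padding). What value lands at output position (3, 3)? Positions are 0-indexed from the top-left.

The receptive field on the input at this output position is [1 6 / 5 9]. Elementwise product with the kernel and sum: 1·1 + 5·1.

6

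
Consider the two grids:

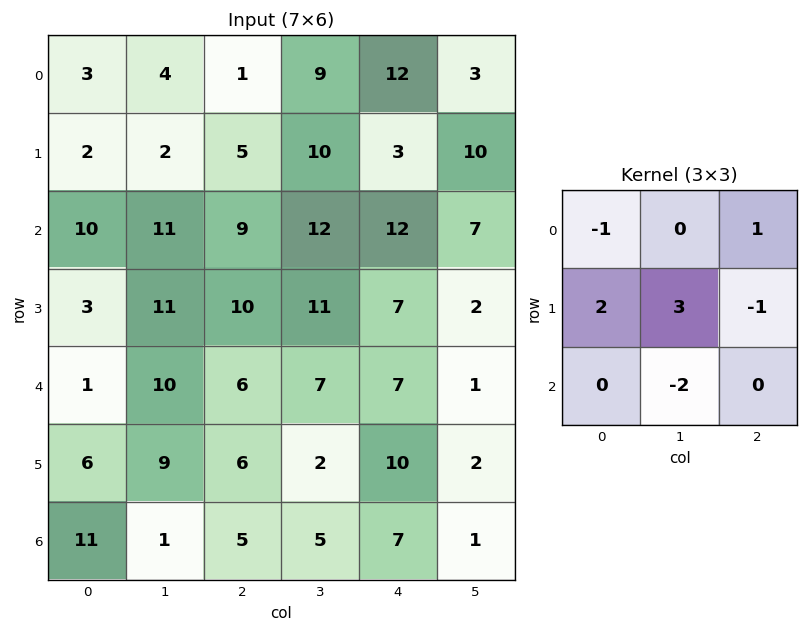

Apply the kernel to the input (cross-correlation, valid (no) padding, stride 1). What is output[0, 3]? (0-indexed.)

The receptive field on the input at this output position is [9 12 3 / 10 3 10 / 12 12 7]. Elementwise product with the kernel and sum: 9·-1 + 3·1 + 10·2 + 3·3 + 10·-1 + 12·-2.

-11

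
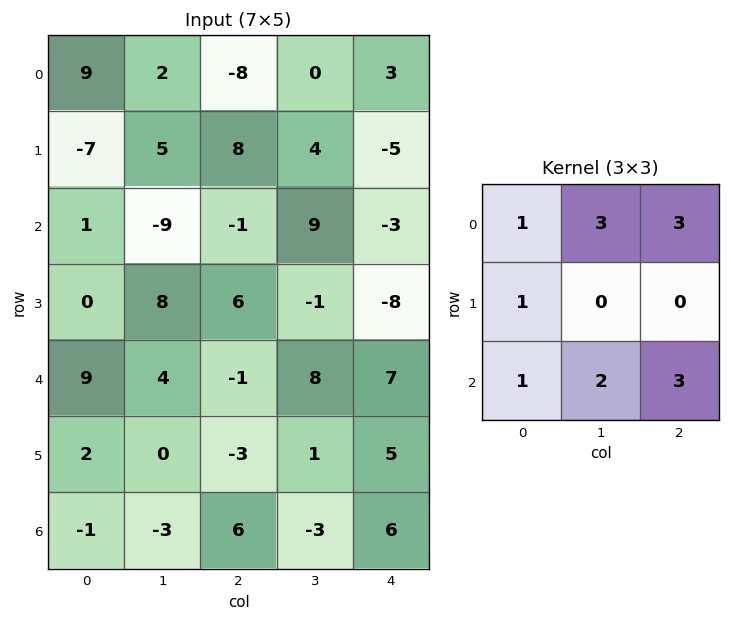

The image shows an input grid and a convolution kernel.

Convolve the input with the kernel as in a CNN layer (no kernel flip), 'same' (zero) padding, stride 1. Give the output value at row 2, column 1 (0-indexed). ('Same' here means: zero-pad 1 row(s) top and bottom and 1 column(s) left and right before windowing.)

The receptive field on the zero-padded input at this output position is [-7 5 8 / 1 -9 -1 / 0 8 6]. Elementwise product with the kernel and sum: -7·1 + 5·3 + 8·3 + 1·1 + 0·1 + 8·2 + 6·3.

67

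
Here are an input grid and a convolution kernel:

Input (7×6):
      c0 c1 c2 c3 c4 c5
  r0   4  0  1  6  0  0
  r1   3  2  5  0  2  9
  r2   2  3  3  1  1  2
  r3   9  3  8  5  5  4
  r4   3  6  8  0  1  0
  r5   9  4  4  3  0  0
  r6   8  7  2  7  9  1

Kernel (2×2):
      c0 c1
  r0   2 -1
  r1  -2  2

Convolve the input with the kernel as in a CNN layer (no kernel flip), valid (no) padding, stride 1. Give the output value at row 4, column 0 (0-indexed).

-10

The receptive field on the input at this output position is [3 6 / 9 4]. Elementwise product with the kernel and sum: 3·2 + 6·-1 + 9·-2 + 4·2.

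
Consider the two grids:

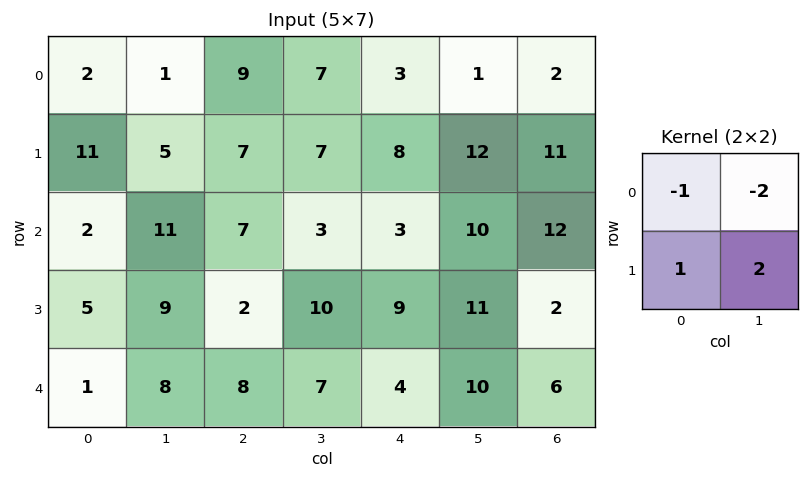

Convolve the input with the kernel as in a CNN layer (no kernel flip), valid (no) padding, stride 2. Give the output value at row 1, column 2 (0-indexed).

8

The receptive field on the input at this output position is [3 10 / 9 11]. Elementwise product with the kernel and sum: 3·-1 + 10·-2 + 9·1 + 11·2.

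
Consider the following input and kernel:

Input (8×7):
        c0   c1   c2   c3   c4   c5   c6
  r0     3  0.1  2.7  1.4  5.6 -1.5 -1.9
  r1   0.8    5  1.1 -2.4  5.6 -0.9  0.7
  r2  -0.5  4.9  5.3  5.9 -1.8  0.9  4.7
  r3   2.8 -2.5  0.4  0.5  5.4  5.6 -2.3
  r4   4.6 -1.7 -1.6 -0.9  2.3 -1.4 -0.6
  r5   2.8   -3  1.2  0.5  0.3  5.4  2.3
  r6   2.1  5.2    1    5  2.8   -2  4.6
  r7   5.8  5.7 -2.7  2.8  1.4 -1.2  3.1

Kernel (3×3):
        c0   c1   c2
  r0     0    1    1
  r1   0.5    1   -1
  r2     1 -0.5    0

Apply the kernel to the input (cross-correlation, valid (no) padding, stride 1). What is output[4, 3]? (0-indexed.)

The receptive field on the input at this output position is [-0.9 2.3 -1.4 / 0.5 0.3 5.4 / 5 2.8 -2]. Elementwise product with the kernel and sum: 2.3·1 + -1.4·1 + 0.5·0.5 + 0.3·1 + 5.4·-1 + 5·1 + 2.8·-0.5.

-0.35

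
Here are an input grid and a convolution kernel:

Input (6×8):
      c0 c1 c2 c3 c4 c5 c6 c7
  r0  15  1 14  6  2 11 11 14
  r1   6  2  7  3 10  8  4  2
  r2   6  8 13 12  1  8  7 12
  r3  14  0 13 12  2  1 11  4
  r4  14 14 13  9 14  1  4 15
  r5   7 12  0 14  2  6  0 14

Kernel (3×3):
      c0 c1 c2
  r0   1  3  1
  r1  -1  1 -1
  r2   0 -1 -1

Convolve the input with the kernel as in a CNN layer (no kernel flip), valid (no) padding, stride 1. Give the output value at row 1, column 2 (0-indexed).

10

The receptive field on the input at this output position is [7 3 10 / 13 12 1 / 13 12 2]. Elementwise product with the kernel and sum: 7·1 + 3·3 + 10·1 + 13·-1 + 12·1 + 1·-1 + 12·-1 + 2·-1.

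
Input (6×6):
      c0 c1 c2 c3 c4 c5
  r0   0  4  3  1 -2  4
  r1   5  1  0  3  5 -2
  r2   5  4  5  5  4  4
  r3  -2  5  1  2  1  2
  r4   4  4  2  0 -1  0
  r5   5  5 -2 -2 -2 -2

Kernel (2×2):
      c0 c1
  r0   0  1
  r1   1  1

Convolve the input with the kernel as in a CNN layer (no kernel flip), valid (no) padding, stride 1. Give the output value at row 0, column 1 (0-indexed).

4

The receptive field on the input at this output position is [4 3 / 1 0]. Elementwise product with the kernel and sum: 3·1 + 1·1 + 0·1.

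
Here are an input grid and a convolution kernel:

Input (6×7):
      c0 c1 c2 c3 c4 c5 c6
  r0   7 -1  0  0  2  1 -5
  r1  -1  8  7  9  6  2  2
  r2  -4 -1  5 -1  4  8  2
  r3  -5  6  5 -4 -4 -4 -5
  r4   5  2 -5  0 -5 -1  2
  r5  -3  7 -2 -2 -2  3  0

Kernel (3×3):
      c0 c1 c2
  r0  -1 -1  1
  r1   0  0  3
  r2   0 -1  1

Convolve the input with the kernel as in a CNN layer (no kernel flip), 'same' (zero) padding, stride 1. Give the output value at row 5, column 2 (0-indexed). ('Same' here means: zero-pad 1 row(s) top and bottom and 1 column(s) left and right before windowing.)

The receptive field on the zero-padded input at this output position is [2 -5 0 / 7 -2 -2 / 0 0 0]. Elementwise product with the kernel and sum: 2·-1 + -5·-1 + 0·1 + -2·3 + 0·-1 + 0·1.

-3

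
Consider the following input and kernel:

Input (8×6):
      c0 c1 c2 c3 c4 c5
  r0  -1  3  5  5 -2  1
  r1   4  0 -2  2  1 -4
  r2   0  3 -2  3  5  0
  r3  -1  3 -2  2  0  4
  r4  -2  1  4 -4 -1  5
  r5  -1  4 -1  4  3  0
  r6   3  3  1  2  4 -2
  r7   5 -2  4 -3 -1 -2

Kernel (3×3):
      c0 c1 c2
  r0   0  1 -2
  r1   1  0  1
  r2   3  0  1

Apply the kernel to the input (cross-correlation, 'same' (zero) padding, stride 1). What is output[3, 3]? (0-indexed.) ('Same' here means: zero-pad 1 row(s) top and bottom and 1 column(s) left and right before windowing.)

2

The receptive field on the zero-padded input at this output position is [-2 3 5 / -2 2 0 / 4 -4 -1]. Elementwise product with the kernel and sum: 3·1 + 5·-2 + -2·1 + 0·1 + 4·3 + -1·1.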